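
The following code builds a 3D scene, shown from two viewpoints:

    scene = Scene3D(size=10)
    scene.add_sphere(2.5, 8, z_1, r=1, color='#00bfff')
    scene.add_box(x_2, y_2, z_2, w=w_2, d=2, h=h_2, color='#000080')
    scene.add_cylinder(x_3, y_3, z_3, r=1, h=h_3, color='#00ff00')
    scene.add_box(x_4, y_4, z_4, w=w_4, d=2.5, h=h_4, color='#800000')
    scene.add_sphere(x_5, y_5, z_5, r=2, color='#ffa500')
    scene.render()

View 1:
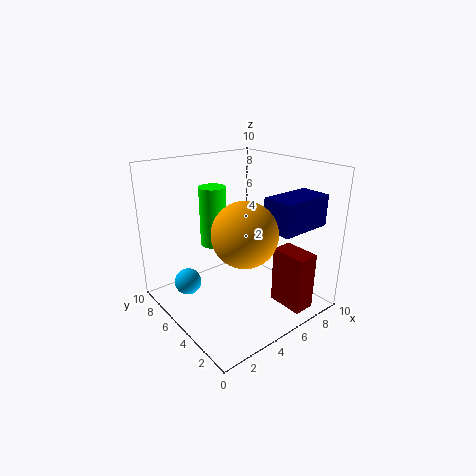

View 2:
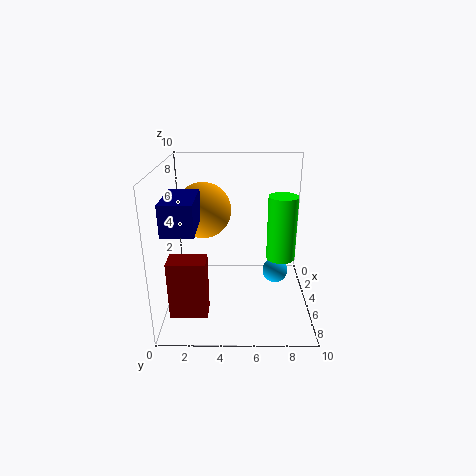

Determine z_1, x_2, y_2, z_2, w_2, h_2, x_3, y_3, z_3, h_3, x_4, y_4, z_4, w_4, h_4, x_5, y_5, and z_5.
z_1 = 1
x_2 = 5
y_2 = 0.5
z_2 = 6.5
w_2 = 3.5
h_2 = 2
x_3 = 5
y_3 = 8
z_3 = 3.5
h_3 = 4.5
x_4 = 6.5
y_4 = 0.5
z_4 = 0.5
w_4 = 1.5
h_4 = 4
x_5 = 3.5
y_5 = 2.5
z_5 = 6.5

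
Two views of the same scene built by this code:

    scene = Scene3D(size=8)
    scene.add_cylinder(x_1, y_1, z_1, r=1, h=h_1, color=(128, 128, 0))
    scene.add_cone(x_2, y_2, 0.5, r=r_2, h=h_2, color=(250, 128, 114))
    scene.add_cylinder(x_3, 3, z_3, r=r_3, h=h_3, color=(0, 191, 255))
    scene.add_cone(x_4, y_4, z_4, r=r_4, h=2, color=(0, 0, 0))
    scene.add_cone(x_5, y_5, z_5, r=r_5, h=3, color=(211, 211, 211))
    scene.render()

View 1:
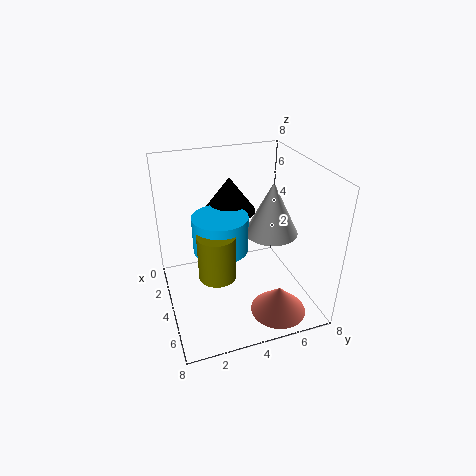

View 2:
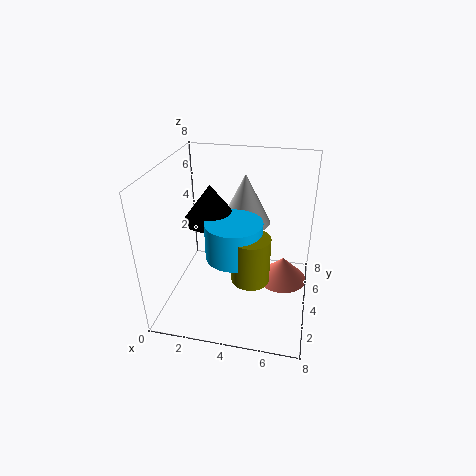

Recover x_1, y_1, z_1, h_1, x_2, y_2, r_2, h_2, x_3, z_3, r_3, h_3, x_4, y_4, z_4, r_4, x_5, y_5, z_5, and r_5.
x_1 = 5, y_1 = 2.5, z_1 = 2.5, h_1 = 2.5, x_2 = 6.5, y_2 = 5.5, r_2 = 1.5, h_2 = 1.5, x_3 = 4, z_3 = 3.5, r_3 = 1.5, h_3 = 2, x_4 = 2.5, y_4 = 4, z_4 = 5, r_4 = 1.5, x_5 = 4, y_5 = 6, z_5 = 4, r_5 = 1.5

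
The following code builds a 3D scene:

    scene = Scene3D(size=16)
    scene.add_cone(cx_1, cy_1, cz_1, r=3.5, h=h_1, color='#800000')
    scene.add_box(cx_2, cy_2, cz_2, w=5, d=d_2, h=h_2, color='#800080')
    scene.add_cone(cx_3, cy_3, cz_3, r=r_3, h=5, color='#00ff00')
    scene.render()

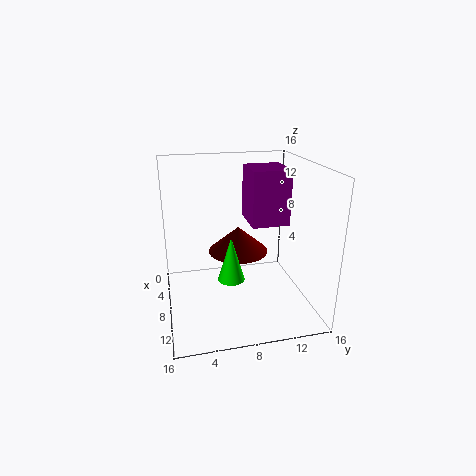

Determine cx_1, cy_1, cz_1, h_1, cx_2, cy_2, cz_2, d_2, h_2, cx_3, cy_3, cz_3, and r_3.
cx_1 = 6, cy_1 = 8.5, cz_1 = 5.5, h_1 = 3, cx_2 = 2, cy_2 = 10, cz_2 = 8.5, d_2 = 4.5, h_2 = 6.5, cx_3 = 9, cy_3 = 7, cz_3 = 3.5, r_3 = 1.5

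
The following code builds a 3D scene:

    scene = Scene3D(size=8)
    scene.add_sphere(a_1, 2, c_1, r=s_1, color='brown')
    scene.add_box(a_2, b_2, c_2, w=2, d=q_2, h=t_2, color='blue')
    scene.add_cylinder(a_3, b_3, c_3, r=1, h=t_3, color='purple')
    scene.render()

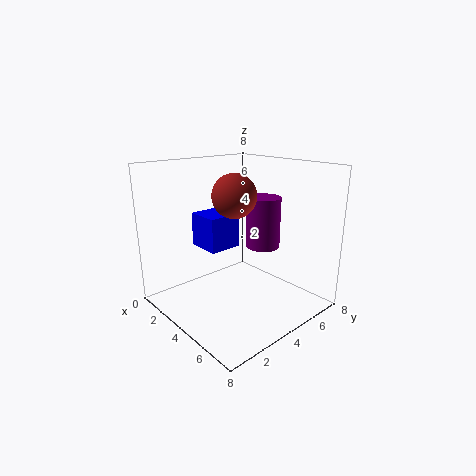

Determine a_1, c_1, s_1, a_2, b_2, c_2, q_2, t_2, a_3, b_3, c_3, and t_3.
a_1 = 6, c_1 = 7, s_1 = 1, a_2 = 1, b_2 = 3, c_2 = 3, q_2 = 2, t_2 = 2, a_3 = 4, b_3 = 6, c_3 = 3, t_3 = 3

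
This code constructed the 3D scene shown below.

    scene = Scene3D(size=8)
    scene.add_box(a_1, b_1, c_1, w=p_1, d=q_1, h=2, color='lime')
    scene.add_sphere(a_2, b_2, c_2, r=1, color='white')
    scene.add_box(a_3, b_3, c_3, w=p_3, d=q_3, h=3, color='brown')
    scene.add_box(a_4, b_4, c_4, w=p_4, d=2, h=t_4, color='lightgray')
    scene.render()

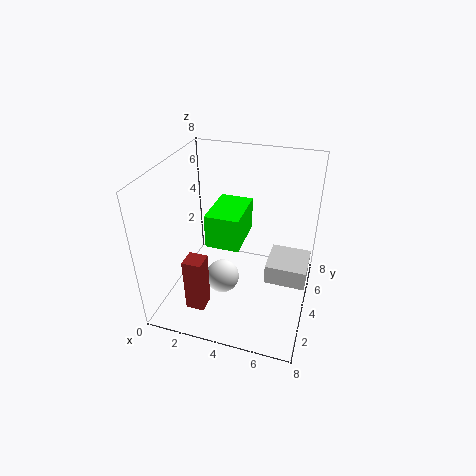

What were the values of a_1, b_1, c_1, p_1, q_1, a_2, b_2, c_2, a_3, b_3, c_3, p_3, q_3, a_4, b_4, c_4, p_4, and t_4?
a_1 = 2, b_1 = 4, c_1 = 3, p_1 = 2, q_1 = 3, a_2 = 3, b_2 = 4, c_2 = 1, a_3 = 2, b_3 = 1, c_3 = 1, p_3 = 1, q_3 = 1, a_4 = 6, b_4 = 2, c_4 = 3, p_4 = 2, t_4 = 1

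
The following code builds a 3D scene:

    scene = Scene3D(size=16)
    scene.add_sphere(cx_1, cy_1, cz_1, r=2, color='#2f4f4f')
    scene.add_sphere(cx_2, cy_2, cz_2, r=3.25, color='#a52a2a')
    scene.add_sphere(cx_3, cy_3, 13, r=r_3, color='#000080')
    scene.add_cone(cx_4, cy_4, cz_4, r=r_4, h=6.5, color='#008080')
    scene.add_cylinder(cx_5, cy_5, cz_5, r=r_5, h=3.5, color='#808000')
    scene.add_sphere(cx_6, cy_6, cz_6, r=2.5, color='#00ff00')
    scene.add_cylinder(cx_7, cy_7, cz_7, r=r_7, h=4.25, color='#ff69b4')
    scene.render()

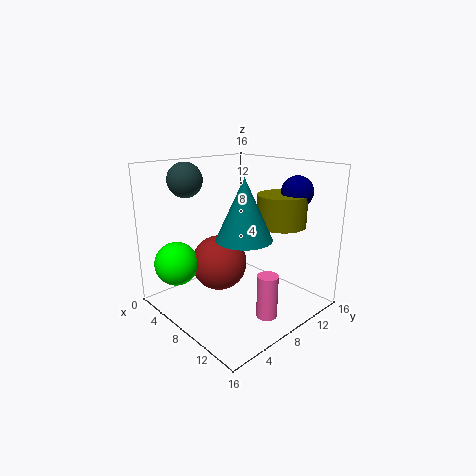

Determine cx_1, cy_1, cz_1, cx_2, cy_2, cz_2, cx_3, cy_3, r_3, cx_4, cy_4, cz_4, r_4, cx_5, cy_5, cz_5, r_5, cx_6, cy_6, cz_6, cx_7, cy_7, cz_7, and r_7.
cx_1 = 2.25; cy_1 = 5.25; cz_1 = 14; cx_2 = 5.25; cy_2 = 7.5; cz_2 = 4.25; cx_3 = 11.75; cy_3 = 13.25; r_3 = 1.75; cx_4 = 9.75; cy_4 = 7.25; cz_4 = 8.5; r_4 = 3; cx_5 = 10.75; cy_5 = 12; cz_5 = 9.25; r_5 = 2.75; cx_6 = 3; cy_6 = 3; cz_6 = 4.75; cx_7 = 14.75; cy_7 = 5.5; cz_7 = 2.5; r_7 = 1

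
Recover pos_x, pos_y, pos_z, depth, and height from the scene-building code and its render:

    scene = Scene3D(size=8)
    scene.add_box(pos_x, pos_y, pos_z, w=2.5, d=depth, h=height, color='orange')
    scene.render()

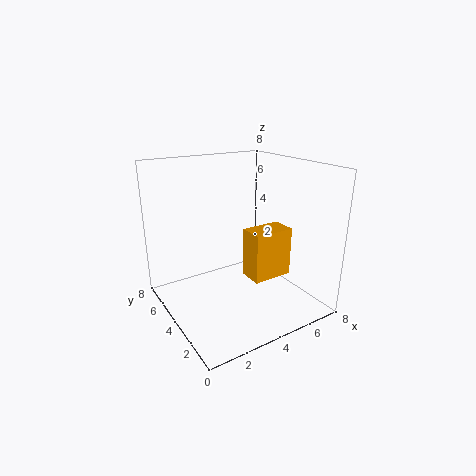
pos_x = 5
pos_y = 3.5
pos_z = 1
depth = 1.5
height = 3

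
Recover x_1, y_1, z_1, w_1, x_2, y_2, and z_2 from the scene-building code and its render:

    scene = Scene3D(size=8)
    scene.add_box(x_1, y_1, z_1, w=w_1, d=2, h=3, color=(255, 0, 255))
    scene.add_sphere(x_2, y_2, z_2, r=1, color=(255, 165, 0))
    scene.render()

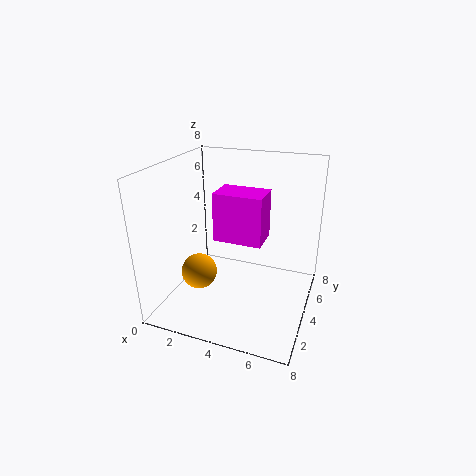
x_1 = 2, y_1 = 5, z_1 = 3, w_1 = 3, x_2 = 2, y_2 = 3, z_2 = 2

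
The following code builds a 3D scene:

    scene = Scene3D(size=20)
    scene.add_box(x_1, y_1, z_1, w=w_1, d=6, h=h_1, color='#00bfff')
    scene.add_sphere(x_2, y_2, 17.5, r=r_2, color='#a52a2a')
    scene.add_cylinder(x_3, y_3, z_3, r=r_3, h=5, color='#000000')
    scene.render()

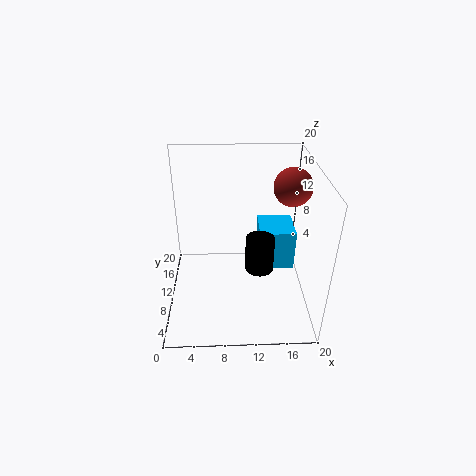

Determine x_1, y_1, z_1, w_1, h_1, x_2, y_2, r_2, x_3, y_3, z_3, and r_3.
x_1 = 13.5
y_1 = 13
z_1 = 2
w_1 = 5.5
h_1 = 6.5
x_2 = 17
y_2 = 10
r_2 = 2.5
x_3 = 13
y_3 = 9
z_3 = 5.5
r_3 = 2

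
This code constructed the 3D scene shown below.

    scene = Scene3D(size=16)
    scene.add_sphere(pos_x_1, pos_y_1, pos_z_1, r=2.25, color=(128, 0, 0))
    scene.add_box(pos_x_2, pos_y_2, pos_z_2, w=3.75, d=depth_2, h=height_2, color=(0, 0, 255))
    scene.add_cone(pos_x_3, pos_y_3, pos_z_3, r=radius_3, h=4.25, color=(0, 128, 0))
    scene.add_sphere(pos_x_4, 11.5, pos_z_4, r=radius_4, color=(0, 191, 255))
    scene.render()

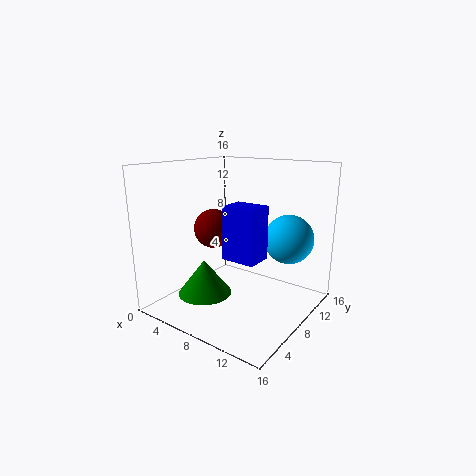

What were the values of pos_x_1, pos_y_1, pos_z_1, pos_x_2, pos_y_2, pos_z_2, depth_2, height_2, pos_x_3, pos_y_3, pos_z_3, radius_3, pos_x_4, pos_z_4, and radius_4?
pos_x_1 = 4.5
pos_y_1 = 8
pos_z_1 = 8.5
pos_x_2 = 7.75
pos_y_2 = 5.5
pos_z_2 = 6.25
depth_2 = 3
height_2 = 5.75
pos_x_3 = 3.5
pos_y_3 = 7.25
pos_z_3 = 0.25
radius_3 = 3.25
pos_x_4 = 12.5
pos_z_4 = 7.75
radius_4 = 2.75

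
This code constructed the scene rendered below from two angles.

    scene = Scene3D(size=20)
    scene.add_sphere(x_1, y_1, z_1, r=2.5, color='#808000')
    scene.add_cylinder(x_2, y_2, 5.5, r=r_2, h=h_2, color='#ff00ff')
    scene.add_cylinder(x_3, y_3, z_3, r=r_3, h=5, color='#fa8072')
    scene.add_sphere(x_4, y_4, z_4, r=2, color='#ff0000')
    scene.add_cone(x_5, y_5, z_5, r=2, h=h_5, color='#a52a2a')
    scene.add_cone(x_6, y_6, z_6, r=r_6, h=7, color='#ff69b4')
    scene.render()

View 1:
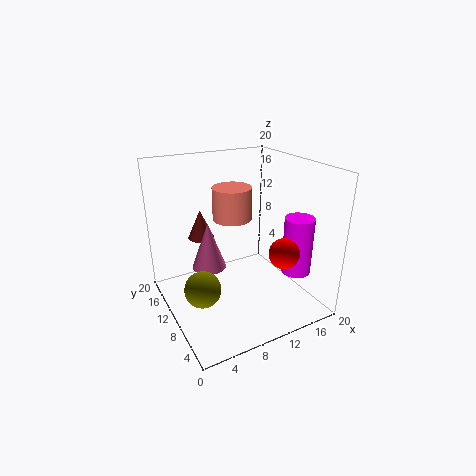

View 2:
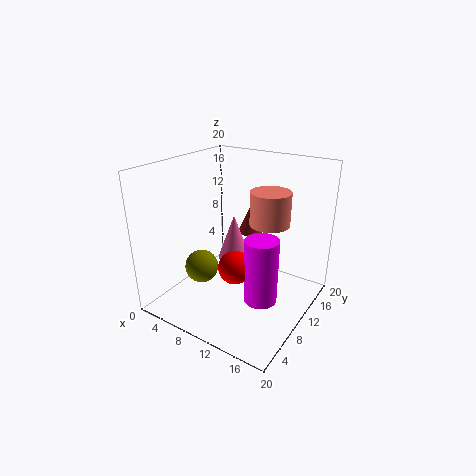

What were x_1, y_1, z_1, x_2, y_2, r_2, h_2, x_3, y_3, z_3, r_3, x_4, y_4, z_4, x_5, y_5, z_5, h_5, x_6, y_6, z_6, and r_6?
x_1 = 4, y_1 = 9, z_1 = 4, x_2 = 16.5, y_2 = 5, r_2 = 2, h_2 = 8, x_3 = 12, y_3 = 15.5, z_3 = 10.5, r_3 = 3, x_4 = 13.5, y_4 = 4, z_4 = 9.5, x_5 = 7.5, y_5 = 17.5, z_5 = 7.5, h_5 = 4.5, x_6 = 7, y_6 = 13.5, z_6 = 4.5, r_6 = 2.5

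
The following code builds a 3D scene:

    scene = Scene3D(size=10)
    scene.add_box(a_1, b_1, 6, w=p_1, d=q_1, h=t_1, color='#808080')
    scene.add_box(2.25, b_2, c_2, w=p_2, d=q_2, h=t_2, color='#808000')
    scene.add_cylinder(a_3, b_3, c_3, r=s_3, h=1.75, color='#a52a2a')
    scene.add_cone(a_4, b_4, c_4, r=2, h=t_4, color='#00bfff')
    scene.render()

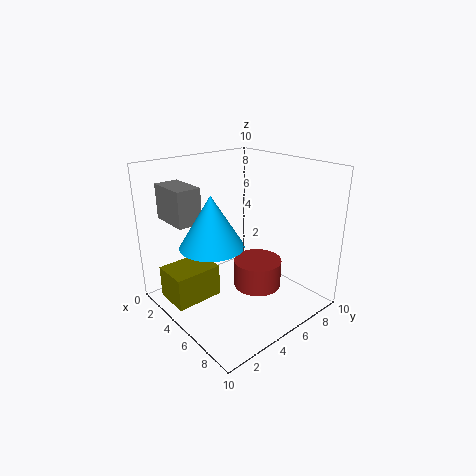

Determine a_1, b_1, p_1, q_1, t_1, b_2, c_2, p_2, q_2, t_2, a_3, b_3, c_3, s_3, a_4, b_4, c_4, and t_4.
a_1 = 0.25
b_1 = 1.5
p_1 = 3
q_1 = 1.75
t_1 = 2.5
b_2 = 0.25
c_2 = 1
p_2 = 2.5
q_2 = 3.25
t_2 = 2.25
a_3 = 7.5
b_3 = 4.5
c_3 = 2.75
s_3 = 1.5
a_4 = 5.75
b_4 = 2.25
c_4 = 5.5
t_4 = 3.25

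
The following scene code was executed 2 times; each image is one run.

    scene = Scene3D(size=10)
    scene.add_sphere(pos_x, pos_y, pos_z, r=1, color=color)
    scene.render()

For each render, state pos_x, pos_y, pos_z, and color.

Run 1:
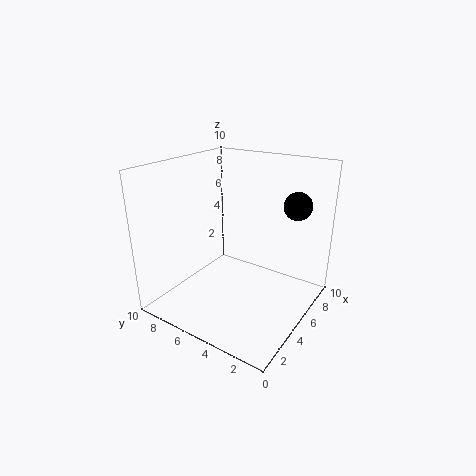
pos_x = 8, pos_y = 2, pos_z = 7, color = 'black'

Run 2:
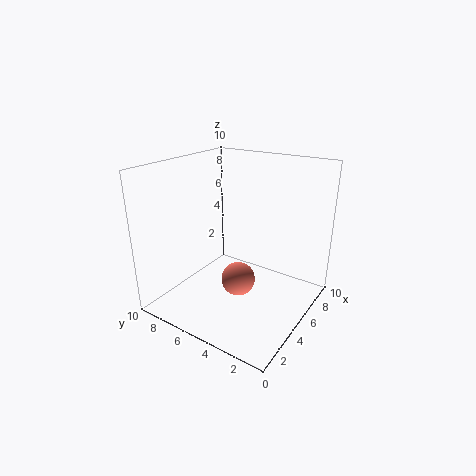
pos_x = 2, pos_y = 3, pos_z = 4, color = 'salmon'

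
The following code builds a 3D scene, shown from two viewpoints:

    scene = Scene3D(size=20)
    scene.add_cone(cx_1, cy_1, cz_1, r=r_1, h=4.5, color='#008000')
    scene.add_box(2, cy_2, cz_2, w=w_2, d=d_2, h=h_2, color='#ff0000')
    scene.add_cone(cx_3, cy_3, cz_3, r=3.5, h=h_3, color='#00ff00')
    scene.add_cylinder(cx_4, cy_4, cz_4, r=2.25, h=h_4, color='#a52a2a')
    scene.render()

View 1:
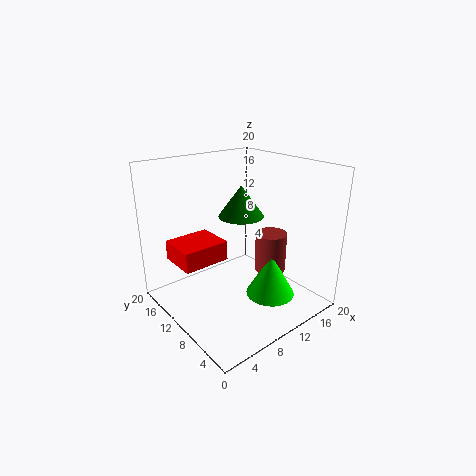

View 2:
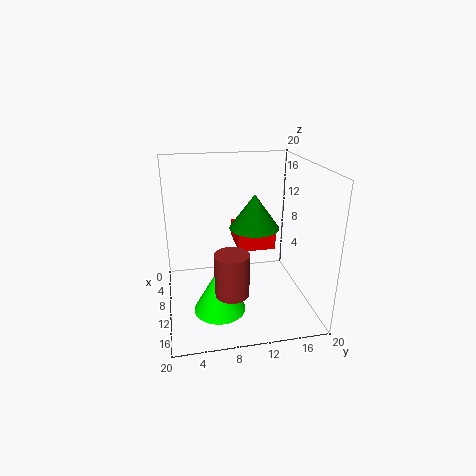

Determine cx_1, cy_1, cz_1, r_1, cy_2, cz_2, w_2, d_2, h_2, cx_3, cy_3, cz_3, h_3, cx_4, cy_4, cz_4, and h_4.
cx_1 = 12, cy_1 = 11.75, cz_1 = 12.25, r_1 = 3.25, cy_2 = 10.5, cz_2 = 7, w_2 = 6.5, d_2 = 5.5, h_2 = 2.75, cx_3 = 13.5, cy_3 = 6.75, cz_3 = 1.25, h_3 = 6.25, cx_4 = 14.75, cy_4 = 8.25, cz_4 = 4.25, h_4 = 5.75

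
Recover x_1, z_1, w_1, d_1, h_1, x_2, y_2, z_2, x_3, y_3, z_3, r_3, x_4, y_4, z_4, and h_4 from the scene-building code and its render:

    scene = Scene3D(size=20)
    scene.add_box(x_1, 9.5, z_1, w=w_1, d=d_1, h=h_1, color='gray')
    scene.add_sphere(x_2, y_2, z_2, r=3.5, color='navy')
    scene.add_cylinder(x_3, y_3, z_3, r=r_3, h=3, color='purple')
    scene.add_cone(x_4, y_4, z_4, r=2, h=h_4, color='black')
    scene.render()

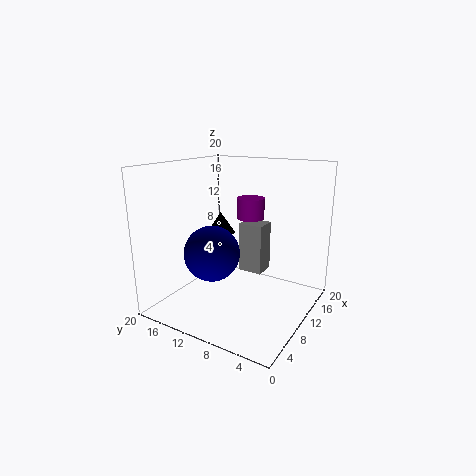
x_1 = 16, z_1 = 2, w_1 = 3.5, d_1 = 4, h_1 = 8, x_2 = 4.5, y_2 = 10.5, z_2 = 9.5, x_3 = 13.5, y_3 = 10, z_3 = 12, r_3 = 2, x_4 = 11, y_4 = 13.5, z_4 = 10, h_4 = 3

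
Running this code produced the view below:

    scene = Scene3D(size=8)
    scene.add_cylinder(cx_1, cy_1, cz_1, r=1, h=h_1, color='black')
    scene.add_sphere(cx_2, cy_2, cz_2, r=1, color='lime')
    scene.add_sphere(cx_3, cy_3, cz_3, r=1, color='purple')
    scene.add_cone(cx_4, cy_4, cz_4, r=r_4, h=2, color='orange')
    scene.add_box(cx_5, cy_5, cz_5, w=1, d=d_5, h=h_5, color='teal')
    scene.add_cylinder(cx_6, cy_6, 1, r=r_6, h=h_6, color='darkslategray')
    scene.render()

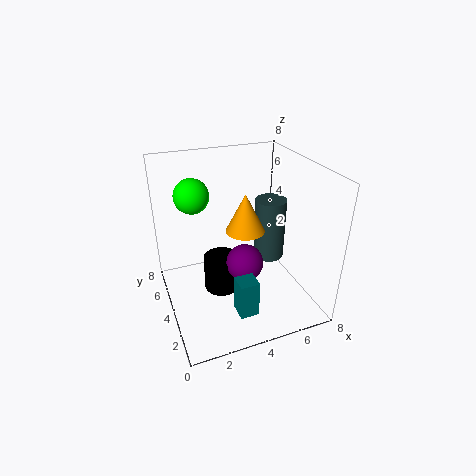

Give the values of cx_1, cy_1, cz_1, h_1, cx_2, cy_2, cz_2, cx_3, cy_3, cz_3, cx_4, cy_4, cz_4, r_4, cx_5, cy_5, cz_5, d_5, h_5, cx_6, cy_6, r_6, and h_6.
cx_1 = 3; cy_1 = 4; cz_1 = 1; h_1 = 2; cx_2 = 2; cy_2 = 6; cz_2 = 6; cx_3 = 4; cy_3 = 3; cz_3 = 3; cx_4 = 4; cy_4 = 3; cz_4 = 5; r_4 = 1; cx_5 = 3; cy_5 = 1; cz_5 = 1; d_5 = 1; h_5 = 2; cx_6 = 7; cy_6 = 6; r_6 = 1; h_6 = 4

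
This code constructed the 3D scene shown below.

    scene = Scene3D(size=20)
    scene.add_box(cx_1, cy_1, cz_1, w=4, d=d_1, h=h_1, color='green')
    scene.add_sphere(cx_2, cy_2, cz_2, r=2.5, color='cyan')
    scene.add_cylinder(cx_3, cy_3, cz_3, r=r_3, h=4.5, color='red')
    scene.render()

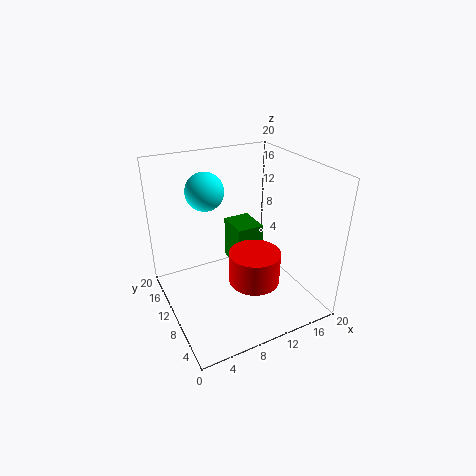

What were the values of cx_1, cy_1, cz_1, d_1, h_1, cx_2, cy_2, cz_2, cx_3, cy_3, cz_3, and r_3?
cx_1 = 11; cy_1 = 11.5; cz_1 = 3.5; d_1 = 5; h_1 = 6.5; cx_2 = 6; cy_2 = 11.5; cz_2 = 17; cx_3 = 11; cy_3 = 7; cz_3 = 4.5; r_3 = 3.5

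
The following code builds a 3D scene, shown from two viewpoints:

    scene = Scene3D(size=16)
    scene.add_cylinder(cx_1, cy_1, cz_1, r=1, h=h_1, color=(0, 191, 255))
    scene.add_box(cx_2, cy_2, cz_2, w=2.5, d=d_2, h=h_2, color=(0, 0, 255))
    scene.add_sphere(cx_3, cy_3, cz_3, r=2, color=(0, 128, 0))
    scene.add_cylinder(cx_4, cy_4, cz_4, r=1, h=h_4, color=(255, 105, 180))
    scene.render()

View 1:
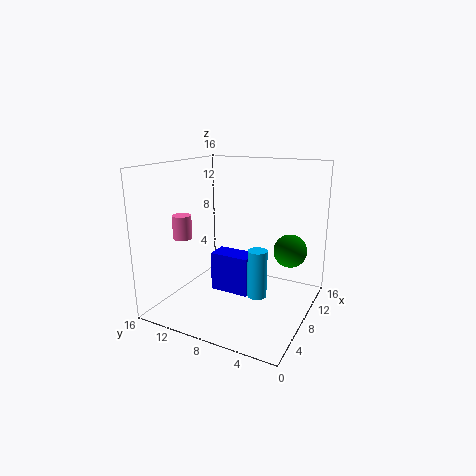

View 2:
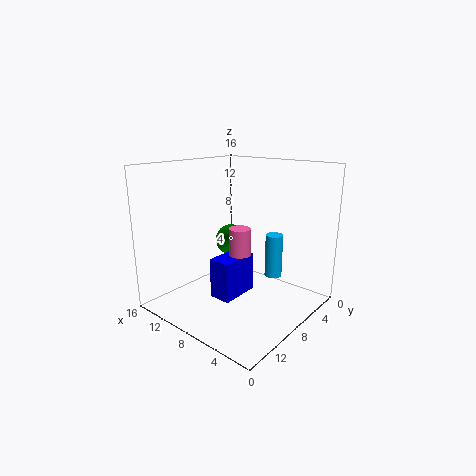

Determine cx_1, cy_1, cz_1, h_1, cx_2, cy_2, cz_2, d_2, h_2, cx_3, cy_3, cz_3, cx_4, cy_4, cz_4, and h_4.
cx_1 = 5.5; cy_1 = 4.5; cz_1 = 3; h_1 = 5; cx_2 = 7; cy_2 = 6.5; cz_2 = 1.5; d_2 = 4.5; h_2 = 4.5; cx_3 = 13; cy_3 = 3.5; cz_3 = 5.5; cx_4 = 4; cy_4 = 12.5; cz_4 = 8.5; h_4 = 2.5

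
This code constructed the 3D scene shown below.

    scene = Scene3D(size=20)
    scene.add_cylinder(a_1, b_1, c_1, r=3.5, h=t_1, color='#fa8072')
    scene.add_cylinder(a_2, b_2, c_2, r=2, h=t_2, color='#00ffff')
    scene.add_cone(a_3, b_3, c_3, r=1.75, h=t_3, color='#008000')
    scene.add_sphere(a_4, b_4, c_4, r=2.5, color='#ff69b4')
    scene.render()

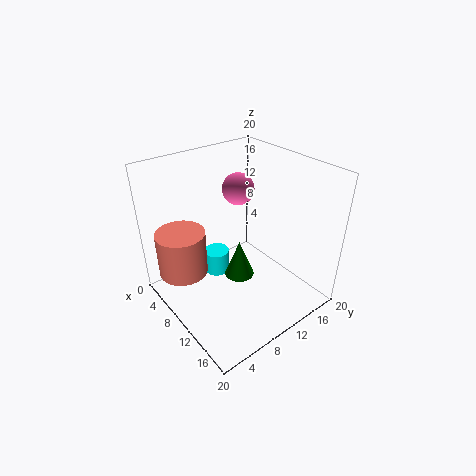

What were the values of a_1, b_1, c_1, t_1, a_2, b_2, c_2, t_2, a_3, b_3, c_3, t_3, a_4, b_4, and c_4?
a_1 = 5; b_1 = 3.75; c_1 = 4.25; t_1 = 6.5; a_2 = 3.75; b_2 = 10.5; c_2 = 0.5; t_2 = 3.75; a_3 = 15; b_3 = 6.25; c_3 = 9; t_3 = 4.5; a_4 = 3.75; b_4 = 15; c_4 = 13.75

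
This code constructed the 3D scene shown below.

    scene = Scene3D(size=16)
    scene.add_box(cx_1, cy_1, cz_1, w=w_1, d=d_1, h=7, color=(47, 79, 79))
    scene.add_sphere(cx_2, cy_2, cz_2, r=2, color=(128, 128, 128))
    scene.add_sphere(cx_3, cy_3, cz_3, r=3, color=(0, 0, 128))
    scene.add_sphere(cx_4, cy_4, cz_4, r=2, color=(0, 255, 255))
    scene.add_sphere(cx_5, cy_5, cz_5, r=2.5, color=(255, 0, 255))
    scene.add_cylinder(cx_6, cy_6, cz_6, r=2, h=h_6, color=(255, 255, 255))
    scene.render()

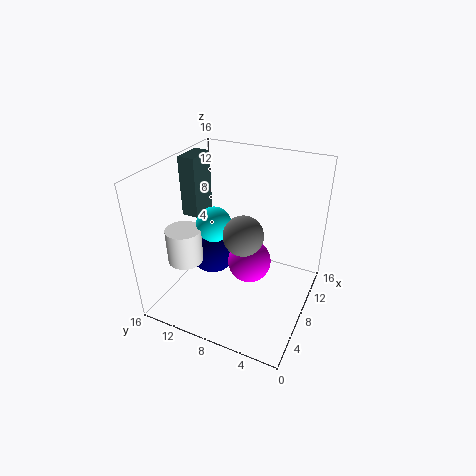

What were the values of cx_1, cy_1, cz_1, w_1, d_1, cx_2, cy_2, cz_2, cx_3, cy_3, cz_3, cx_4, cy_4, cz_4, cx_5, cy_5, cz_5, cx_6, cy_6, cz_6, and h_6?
cx_1 = 8.5; cy_1 = 13.5; cz_1 = 9; w_1 = 3.5; d_1 = 2; cx_2 = 5; cy_2 = 6; cz_2 = 10.5; cx_3 = 10; cy_3 = 12.5; cz_3 = 4; cx_4 = 8; cy_4 = 11; cz_4 = 9; cx_5 = 9; cy_5 = 7; cz_5 = 4.5; cx_6 = 5.5; cy_6 = 13.5; cz_6 = 5; h_6 = 4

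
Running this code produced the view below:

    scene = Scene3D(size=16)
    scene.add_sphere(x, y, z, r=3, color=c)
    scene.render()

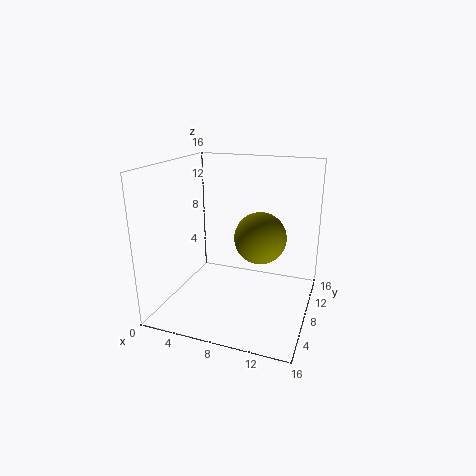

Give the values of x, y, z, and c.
x = 10
y = 10
z = 7.5
c = 'olive'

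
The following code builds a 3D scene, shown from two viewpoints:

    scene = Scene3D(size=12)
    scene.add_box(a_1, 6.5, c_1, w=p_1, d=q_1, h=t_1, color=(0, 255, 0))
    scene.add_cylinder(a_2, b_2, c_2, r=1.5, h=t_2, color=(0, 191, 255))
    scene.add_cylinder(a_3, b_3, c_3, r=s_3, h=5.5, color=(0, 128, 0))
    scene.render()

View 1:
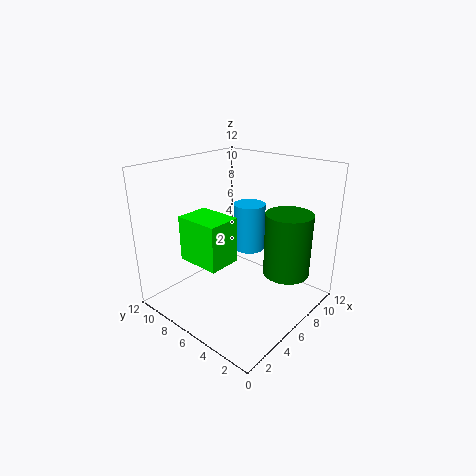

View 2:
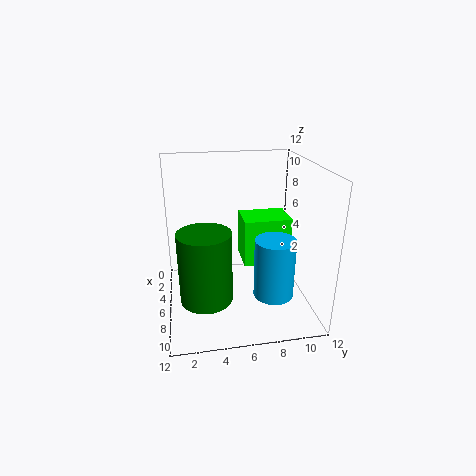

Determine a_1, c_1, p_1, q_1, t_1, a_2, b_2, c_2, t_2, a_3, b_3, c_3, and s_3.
a_1 = 3.5
c_1 = 3.5
p_1 = 3
q_1 = 4
t_1 = 4
a_2 = 10
b_2 = 8
c_2 = 3
t_2 = 4.5
a_3 = 9
b_3 = 3
c_3 = 2.5
s_3 = 2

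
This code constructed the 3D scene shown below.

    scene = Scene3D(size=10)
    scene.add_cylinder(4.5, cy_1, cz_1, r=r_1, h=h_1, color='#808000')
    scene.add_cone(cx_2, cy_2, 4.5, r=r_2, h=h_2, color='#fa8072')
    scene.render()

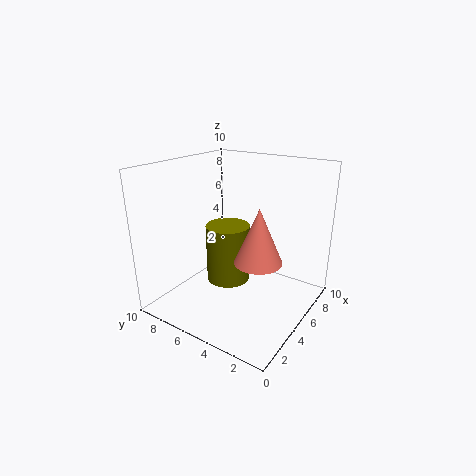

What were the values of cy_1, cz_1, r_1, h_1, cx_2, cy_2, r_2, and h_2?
cy_1 = 5.5; cz_1 = 2; r_1 = 1.5; h_1 = 4; cx_2 = 3.5; cy_2 = 2.5; r_2 = 1.5; h_2 = 3.5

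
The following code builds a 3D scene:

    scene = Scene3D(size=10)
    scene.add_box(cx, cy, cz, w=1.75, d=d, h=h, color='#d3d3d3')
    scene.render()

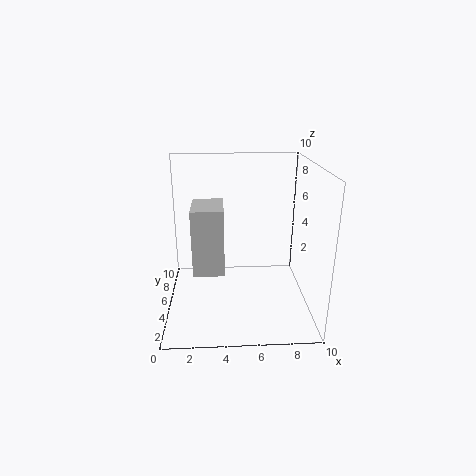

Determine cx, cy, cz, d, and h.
cx = 2.25, cy = 0.25, cz = 4.75, d = 2.5, h = 3.75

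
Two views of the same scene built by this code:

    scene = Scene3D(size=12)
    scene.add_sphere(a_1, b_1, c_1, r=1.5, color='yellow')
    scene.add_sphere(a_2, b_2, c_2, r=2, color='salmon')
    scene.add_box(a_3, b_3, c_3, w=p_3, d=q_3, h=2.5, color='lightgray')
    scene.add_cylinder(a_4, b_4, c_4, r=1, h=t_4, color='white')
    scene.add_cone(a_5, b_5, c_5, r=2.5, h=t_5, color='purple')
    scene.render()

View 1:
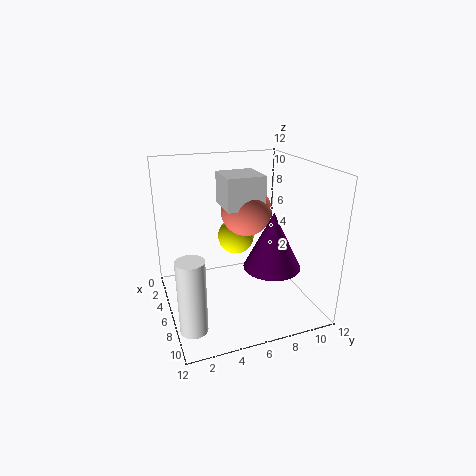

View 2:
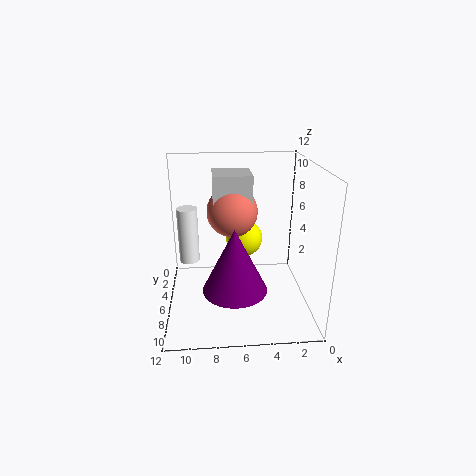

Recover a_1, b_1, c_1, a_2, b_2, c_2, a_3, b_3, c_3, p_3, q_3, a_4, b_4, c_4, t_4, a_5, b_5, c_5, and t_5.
a_1 = 5.5; b_1 = 6; c_1 = 6; a_2 = 6.5; b_2 = 6.5; c_2 = 8.5; a_3 = 5; b_3 = 4.5; c_3 = 9; p_3 = 3; q_3 = 3; a_4 = 10.5; b_4 = 1; c_4 = 1.5; t_4 = 5.5; a_5 = 6.5; b_5 = 9; c_5 = 3; t_5 = 5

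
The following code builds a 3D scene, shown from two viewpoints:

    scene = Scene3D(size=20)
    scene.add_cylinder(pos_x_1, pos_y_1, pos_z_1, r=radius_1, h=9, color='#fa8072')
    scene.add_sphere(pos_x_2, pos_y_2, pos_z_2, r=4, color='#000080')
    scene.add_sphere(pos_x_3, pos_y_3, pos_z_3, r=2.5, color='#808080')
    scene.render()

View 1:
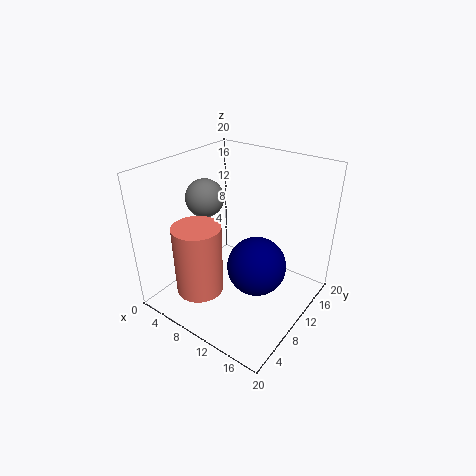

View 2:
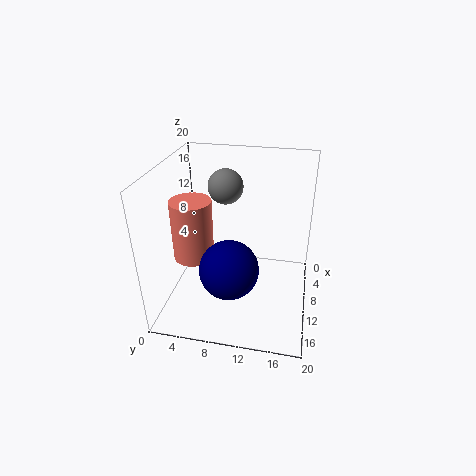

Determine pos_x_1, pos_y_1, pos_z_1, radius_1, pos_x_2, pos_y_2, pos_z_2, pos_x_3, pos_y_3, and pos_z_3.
pos_x_1 = 9, pos_y_1 = 3, pos_z_1 = 5.5, radius_1 = 3, pos_x_2 = 13.5, pos_y_2 = 9.5, pos_z_2 = 7, pos_x_3 = 6.5, pos_y_3 = 7.5, pos_z_3 = 16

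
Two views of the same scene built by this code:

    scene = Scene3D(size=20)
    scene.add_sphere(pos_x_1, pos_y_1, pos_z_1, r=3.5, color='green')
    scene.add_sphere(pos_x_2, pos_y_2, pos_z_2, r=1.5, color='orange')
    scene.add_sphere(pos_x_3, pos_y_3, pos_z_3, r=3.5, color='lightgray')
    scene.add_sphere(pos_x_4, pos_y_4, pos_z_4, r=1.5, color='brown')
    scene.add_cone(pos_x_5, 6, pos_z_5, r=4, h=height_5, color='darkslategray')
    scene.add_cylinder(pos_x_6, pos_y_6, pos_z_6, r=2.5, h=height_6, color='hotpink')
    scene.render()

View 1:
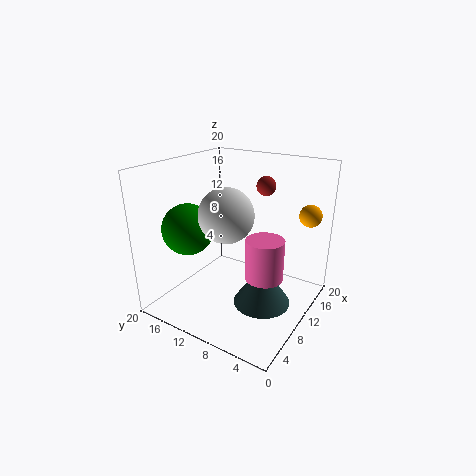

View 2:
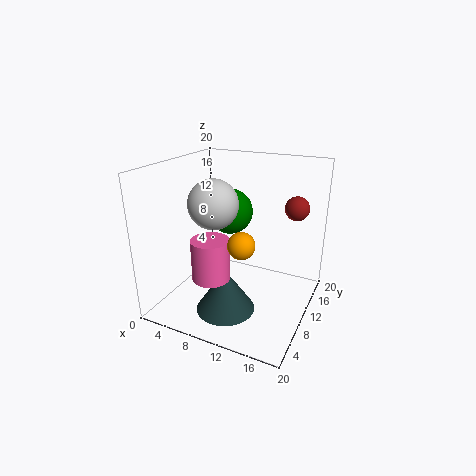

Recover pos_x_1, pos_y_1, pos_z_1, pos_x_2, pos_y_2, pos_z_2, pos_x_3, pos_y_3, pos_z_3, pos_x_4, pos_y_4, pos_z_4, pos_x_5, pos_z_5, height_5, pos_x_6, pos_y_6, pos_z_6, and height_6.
pos_x_1 = 6
pos_y_1 = 15.5
pos_z_1 = 11.5
pos_x_2 = 14.5
pos_y_2 = 1.5
pos_z_2 = 13.5
pos_x_3 = 6.5
pos_y_3 = 9.5
pos_z_3 = 14.5
pos_x_4 = 18
pos_y_4 = 10
pos_z_4 = 15.5
pos_x_5 = 10
pos_z_5 = 1
height_5 = 6
pos_x_6 = 8.5
pos_y_6 = 5
pos_z_6 = 6
height_6 = 5.5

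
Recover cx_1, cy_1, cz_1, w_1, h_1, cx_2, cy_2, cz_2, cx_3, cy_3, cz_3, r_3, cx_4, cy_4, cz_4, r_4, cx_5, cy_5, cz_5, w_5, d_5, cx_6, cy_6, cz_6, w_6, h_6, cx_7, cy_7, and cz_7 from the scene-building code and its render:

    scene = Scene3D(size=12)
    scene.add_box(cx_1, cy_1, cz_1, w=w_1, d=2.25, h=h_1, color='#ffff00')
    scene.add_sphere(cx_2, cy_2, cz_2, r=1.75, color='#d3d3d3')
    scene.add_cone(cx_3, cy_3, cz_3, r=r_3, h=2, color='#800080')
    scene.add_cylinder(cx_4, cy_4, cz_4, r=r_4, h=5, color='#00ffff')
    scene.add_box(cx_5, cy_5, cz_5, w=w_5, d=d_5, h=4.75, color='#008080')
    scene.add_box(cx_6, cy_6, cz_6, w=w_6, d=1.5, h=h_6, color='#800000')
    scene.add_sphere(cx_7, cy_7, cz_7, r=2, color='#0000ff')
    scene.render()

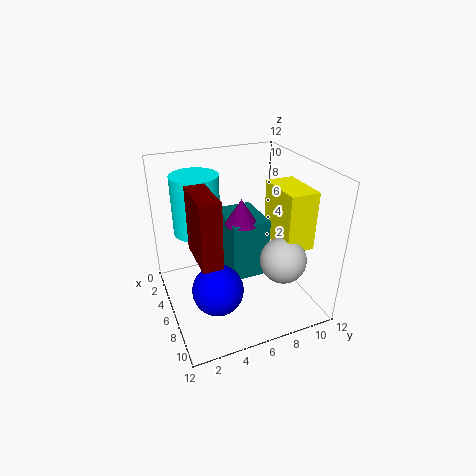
cx_1 = 6.75; cy_1 = 8; cz_1 = 6.5; w_1 = 3.75; h_1 = 4.5; cx_2 = 10; cy_2 = 8; cz_2 = 5.75; cx_3 = 7.25; cy_3 = 5.75; cz_3 = 8; r_3 = 1.25; cx_4 = 3.5; cy_4 = 3.25; cz_4 = 6; r_4 = 2; cx_5 = 4.25; cy_5 = 4.75; cz_5 = 3.5; w_5 = 4; d_5 = 3; cx_6 = 6.25; cy_6 = 1.75; cz_6 = 6.25; w_6 = 3.75; h_6 = 5; cx_7 = 8.5; cy_7 = 3.25; cz_7 = 3.25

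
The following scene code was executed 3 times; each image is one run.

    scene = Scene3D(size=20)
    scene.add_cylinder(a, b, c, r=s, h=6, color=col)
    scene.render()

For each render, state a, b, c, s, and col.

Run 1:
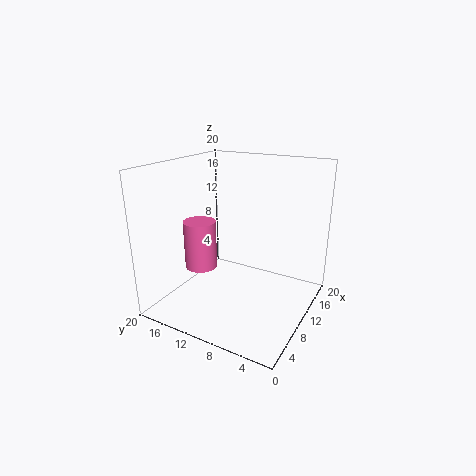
a = 4; b = 12; c = 8; s = 2; col = 'hotpink'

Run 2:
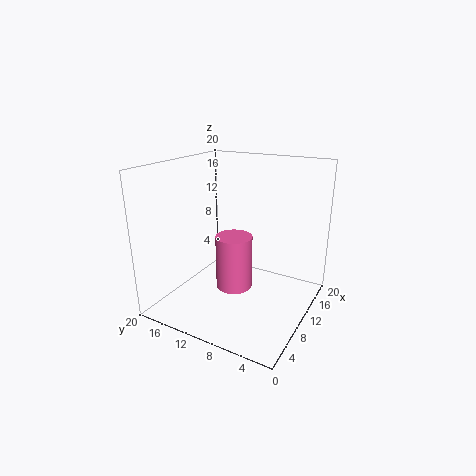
a = 2; b = 6; c = 8; s = 2; col = 'hotpink'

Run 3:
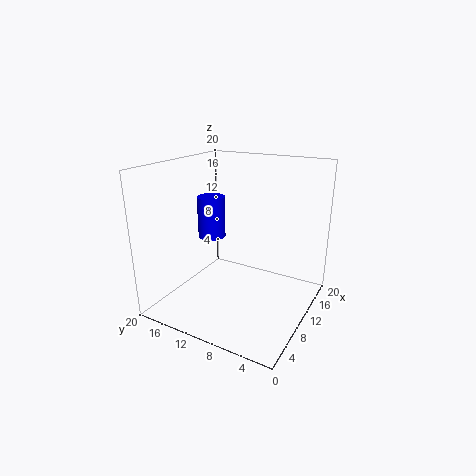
a = 11; b = 15; c = 9; s = 2; col = 'blue'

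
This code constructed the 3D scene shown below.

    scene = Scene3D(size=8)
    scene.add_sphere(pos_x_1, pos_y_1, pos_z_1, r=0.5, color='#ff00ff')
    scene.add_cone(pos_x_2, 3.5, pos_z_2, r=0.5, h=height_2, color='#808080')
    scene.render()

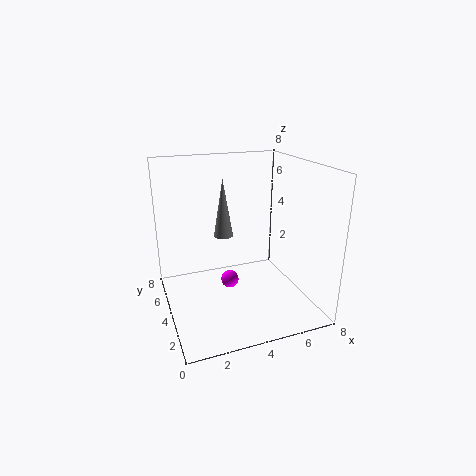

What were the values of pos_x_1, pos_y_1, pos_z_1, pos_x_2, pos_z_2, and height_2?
pos_x_1 = 3.5
pos_y_1 = 4
pos_z_1 = 1.5
pos_x_2 = 3
pos_z_2 = 4.5
height_2 = 3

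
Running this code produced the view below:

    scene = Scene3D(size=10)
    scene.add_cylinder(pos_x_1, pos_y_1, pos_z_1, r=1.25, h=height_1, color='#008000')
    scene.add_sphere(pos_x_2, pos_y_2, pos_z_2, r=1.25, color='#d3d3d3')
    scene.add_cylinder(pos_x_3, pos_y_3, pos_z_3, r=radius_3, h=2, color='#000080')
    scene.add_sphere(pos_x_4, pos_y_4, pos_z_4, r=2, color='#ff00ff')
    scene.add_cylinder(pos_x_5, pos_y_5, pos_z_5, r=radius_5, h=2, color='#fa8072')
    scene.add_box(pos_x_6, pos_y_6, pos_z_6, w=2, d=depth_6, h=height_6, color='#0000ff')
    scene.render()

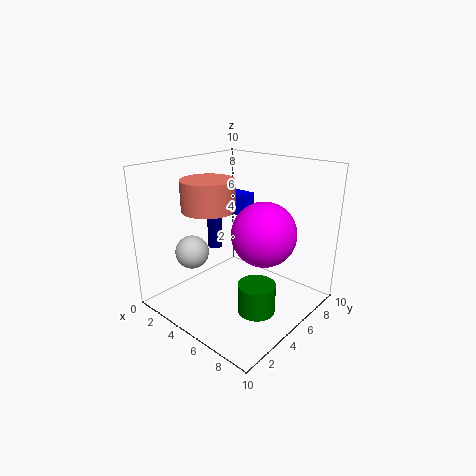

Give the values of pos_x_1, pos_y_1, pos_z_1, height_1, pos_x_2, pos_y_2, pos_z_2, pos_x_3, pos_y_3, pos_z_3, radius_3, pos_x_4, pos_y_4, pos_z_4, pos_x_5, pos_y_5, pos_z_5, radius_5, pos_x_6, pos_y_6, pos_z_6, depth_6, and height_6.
pos_x_1 = 7.5, pos_y_1 = 4, pos_z_1 = 0.75, height_1 = 2, pos_x_2 = 1.5, pos_y_2 = 3.75, pos_z_2 = 3.25, pos_x_3 = 3.5, pos_y_3 = 4.25, pos_z_3 = 4.25, radius_3 = 0.5, pos_x_4 = 7.75, pos_y_4 = 4.25, pos_z_4 = 6.25, pos_x_5 = 4, pos_y_5 = 3.25, pos_z_5 = 7.25, radius_5 = 1.75, pos_x_6 = 1, pos_y_6 = 8, pos_z_6 = 5.25, depth_6 = 1.25, height_6 = 1.75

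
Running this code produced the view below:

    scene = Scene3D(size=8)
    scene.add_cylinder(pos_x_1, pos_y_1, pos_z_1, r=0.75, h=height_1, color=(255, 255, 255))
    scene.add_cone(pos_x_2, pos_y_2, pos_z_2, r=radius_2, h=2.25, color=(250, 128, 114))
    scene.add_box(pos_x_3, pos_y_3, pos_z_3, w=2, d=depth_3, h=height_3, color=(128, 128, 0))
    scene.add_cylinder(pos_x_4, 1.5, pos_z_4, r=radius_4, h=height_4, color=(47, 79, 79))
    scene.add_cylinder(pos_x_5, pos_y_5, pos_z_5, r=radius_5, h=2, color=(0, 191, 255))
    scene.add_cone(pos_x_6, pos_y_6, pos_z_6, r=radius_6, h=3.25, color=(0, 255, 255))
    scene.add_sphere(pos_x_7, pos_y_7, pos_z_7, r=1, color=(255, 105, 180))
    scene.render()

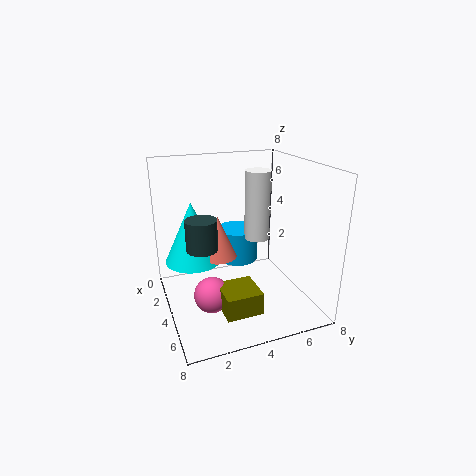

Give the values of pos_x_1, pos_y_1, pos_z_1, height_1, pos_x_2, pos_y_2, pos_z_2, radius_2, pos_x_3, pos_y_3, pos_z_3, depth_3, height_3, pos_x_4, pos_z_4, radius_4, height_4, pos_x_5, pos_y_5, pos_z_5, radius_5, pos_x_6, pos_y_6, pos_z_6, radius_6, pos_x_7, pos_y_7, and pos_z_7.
pos_x_1 = 3.25
pos_y_1 = 5.5
pos_z_1 = 3.5
height_1 = 4
pos_x_2 = 4.25
pos_y_2 = 2.75
pos_z_2 = 3.25
radius_2 = 1
pos_x_3 = 4.5
pos_y_3 = 2.5
pos_z_3 = 0.5
depth_3 = 2
height_3 = 1.25
pos_x_4 = 5.75
pos_z_4 = 4.5
radius_4 = 0.75
height_4 = 1.5
pos_x_5 = 2
pos_y_5 = 4.75
pos_z_5 = 1.75
radius_5 = 1.25
pos_x_6 = 3.75
pos_y_6 = 1.5
pos_z_6 = 3
radius_6 = 1.5
pos_x_7 = 4.5
pos_y_7 = 2.25
pos_z_7 = 1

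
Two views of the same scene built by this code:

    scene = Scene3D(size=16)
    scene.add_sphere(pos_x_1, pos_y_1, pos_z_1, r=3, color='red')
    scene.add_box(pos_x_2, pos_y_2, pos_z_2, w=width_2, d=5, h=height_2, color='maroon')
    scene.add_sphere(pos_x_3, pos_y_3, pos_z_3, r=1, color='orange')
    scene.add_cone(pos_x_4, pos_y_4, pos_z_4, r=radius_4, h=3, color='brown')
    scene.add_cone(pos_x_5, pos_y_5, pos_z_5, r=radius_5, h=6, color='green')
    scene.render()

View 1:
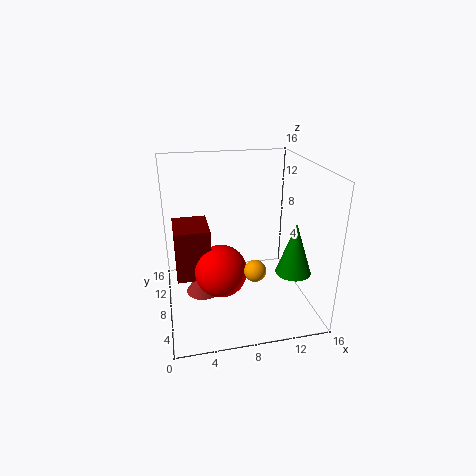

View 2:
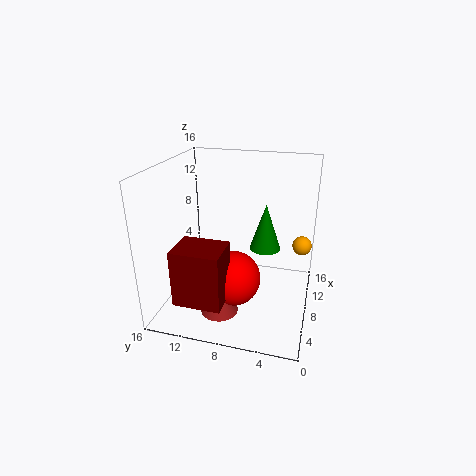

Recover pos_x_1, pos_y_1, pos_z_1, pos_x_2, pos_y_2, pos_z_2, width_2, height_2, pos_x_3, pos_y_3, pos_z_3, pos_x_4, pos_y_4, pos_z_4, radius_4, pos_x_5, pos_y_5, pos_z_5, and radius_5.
pos_x_1 = 6, pos_y_1 = 8, pos_z_1 = 4, pos_x_2 = 1, pos_y_2 = 8, pos_z_2 = 3, width_2 = 4, height_2 = 6, pos_x_3 = 8, pos_y_3 = 1, pos_z_3 = 8, pos_x_4 = 4, pos_y_4 = 9, pos_z_4 = 1, radius_4 = 2, pos_x_5 = 14, pos_y_5 = 6, pos_z_5 = 4, radius_5 = 2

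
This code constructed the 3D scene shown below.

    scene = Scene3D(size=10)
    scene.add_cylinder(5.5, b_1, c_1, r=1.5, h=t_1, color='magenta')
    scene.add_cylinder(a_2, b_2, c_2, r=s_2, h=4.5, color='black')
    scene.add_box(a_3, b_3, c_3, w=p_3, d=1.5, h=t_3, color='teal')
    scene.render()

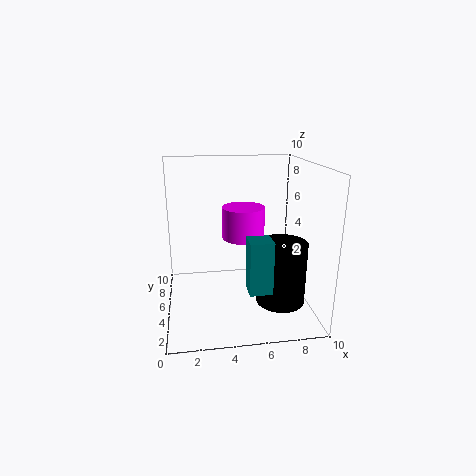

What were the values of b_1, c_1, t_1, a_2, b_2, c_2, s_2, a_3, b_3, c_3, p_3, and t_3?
b_1 = 5.75, c_1 = 4.75, t_1 = 2.25, a_2 = 8, b_2 = 4.25, c_2 = 0.25, s_2 = 1.75, a_3 = 5.25, b_3 = 1.75, c_3 = 2.25, p_3 = 1.5, t_3 = 3.5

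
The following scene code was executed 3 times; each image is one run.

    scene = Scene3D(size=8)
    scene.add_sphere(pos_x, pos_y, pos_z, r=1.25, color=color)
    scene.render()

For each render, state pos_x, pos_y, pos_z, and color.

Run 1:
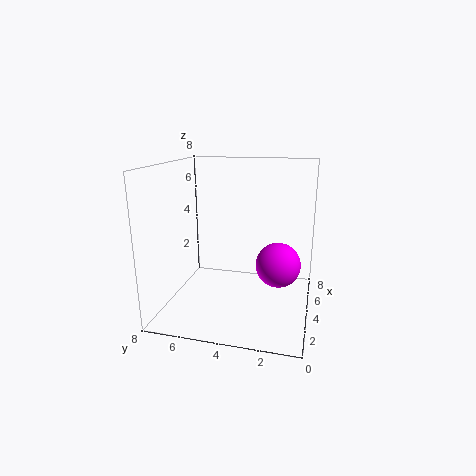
pos_x = 4.25
pos_y = 1.75
pos_z = 2.5
color = 'magenta'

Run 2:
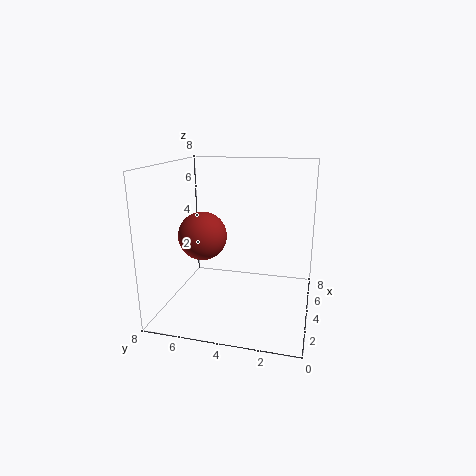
pos_x = 2.5
pos_y = 5.5
pos_z = 4.5
color = 'brown'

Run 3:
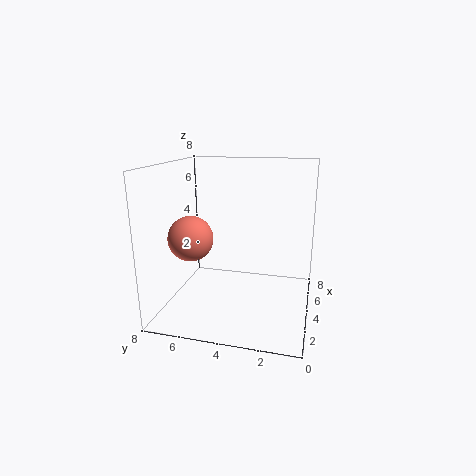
pos_x = 3.25
pos_y = 6.5
pos_z = 4
color = 'salmon'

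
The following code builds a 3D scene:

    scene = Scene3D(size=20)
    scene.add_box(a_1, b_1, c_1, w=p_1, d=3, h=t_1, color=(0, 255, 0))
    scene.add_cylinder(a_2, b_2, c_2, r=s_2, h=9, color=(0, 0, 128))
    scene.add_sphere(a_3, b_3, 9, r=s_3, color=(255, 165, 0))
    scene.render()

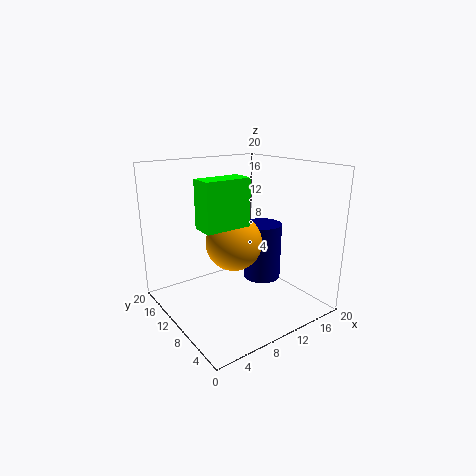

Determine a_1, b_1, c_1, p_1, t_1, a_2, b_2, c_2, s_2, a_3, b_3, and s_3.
a_1 = 3; b_1 = 6; c_1 = 13; p_1 = 6; t_1 = 6; a_2 = 17; b_2 = 13; c_2 = 1; s_2 = 3; a_3 = 10; b_3 = 11; s_3 = 4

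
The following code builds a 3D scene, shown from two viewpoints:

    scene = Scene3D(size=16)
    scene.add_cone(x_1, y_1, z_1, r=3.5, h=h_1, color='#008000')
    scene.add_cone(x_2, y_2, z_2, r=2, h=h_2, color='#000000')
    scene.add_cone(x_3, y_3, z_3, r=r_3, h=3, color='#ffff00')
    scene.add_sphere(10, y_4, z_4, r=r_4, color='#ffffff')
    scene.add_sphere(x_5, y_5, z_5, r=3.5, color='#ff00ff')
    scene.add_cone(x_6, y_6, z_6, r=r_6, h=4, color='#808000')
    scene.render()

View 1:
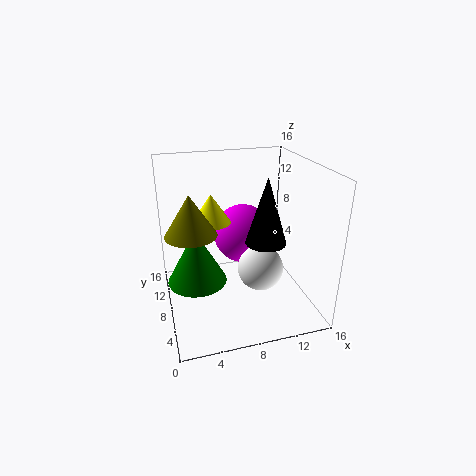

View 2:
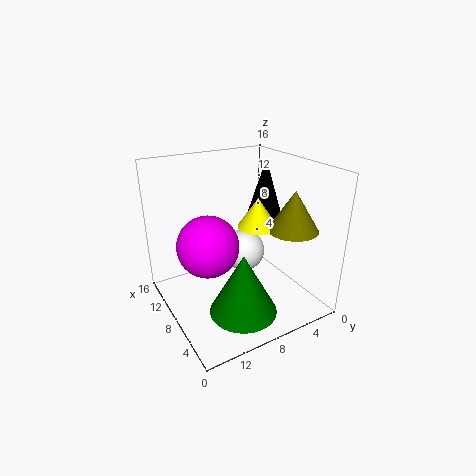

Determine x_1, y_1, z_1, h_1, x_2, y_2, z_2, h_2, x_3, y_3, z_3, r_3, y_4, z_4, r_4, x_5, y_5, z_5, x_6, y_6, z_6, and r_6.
x_1 = 3.5; y_1 = 10; z_1 = 2; h_1 = 6.5; x_2 = 9.5; y_2 = 3.5; z_2 = 9.5; h_2 = 6.5; x_3 = 5; y_3 = 7.5; z_3 = 10.5; r_3 = 2; y_4 = 6; z_4 = 5; r_4 = 2.5; x_5 = 9.5; y_5 = 11; z_5 = 7; x_6 = 2.5; y_6 = 5; z_6 = 10.5; r_6 = 2.5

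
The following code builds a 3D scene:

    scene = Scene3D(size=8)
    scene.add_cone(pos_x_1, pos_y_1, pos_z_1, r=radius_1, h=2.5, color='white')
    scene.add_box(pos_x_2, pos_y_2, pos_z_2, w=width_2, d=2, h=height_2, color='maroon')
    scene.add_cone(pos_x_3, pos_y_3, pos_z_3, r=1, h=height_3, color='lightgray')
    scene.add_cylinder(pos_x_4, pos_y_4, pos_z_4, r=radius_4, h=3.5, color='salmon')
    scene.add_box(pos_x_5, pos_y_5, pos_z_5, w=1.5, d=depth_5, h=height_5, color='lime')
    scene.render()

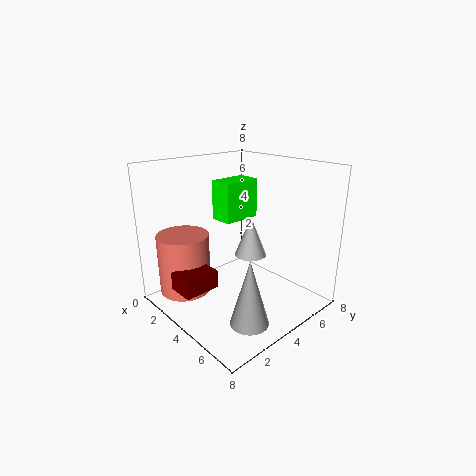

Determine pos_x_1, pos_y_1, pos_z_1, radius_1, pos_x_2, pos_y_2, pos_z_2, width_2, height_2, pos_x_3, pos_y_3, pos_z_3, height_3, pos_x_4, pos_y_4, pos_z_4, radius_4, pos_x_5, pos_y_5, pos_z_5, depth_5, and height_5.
pos_x_1 = 3, pos_y_1 = 6, pos_z_1 = 2, radius_1 = 1, pos_x_2 = 2.5, pos_y_2 = 0.5, pos_z_2 = 1.5, width_2 = 1.5, height_2 = 1, pos_x_3 = 6.5, pos_y_3 = 2.5, pos_z_3 = 0.5, height_3 = 3.5, pos_x_4 = 1.5, pos_y_4 = 2, pos_z_4 = 0.5, radius_4 = 1.5, pos_x_5 = 0.5, pos_y_5 = 5, pos_z_5 = 4, depth_5 = 2.5, height_5 = 2.5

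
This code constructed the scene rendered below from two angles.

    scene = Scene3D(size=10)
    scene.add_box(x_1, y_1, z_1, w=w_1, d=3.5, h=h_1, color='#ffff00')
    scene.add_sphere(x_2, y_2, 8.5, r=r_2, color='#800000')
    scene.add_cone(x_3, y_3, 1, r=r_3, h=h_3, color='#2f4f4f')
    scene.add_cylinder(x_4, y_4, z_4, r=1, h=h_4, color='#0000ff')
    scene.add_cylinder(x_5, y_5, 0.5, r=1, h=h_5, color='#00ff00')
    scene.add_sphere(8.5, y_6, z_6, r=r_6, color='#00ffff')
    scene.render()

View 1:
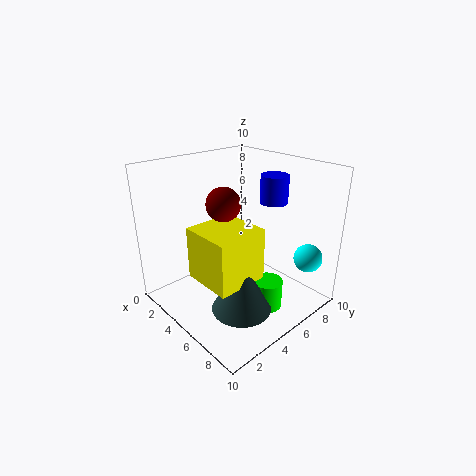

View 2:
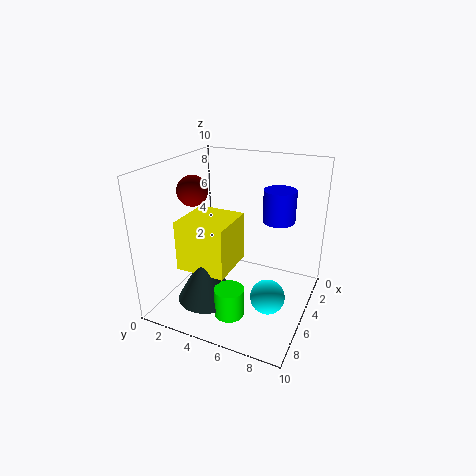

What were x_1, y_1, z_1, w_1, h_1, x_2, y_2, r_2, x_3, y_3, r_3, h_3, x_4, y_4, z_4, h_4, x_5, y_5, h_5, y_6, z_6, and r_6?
x_1 = 4
y_1 = 1.5
z_1 = 3
w_1 = 3.5
h_1 = 3.5
x_2 = 6.5
y_2 = 2.5
r_2 = 1
x_3 = 7
y_3 = 3.5
r_3 = 2
h_3 = 3.5
x_4 = 5.5
y_4 = 8
z_4 = 7
h_4 = 2
x_5 = 7.5
y_5 = 5.5
h_5 = 2
y_6 = 8.5
z_6 = 3.5
r_6 = 1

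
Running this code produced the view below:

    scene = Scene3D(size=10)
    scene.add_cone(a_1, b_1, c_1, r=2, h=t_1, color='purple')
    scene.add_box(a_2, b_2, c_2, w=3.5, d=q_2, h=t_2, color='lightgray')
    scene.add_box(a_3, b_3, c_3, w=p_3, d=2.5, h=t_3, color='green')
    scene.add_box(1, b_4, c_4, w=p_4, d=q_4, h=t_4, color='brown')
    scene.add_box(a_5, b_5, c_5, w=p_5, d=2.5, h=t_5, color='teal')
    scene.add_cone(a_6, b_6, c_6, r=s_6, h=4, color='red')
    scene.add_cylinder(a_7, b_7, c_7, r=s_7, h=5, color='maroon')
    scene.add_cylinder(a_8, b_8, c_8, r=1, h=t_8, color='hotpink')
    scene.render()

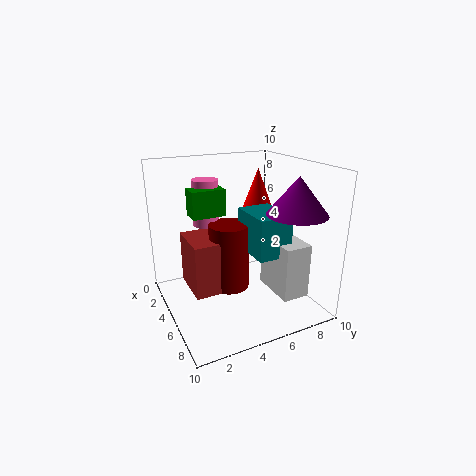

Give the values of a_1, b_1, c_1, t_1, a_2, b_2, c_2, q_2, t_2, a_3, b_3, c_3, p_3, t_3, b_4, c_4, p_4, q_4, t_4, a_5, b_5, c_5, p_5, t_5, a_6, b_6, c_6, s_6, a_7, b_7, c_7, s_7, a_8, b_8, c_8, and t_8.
a_1 = 7.5, b_1 = 8, c_1 = 7, t_1 = 2.5, a_2 = 4, b_2 = 7.5, c_2 = 0.5, q_2 = 2, t_2 = 4, a_3 = 1.5, b_3 = 2.5, c_3 = 6, p_3 = 1.5, t_3 = 2, b_4 = 2, c_4 = 0.5, p_4 = 3.5, q_4 = 2.5, t_4 = 4, a_5 = 3, b_5 = 6, c_5 = 3.5, p_5 = 3.5, t_5 = 3, a_6 = 1.5, b_6 = 8.5, c_6 = 5, s_6 = 1.5, a_7 = 3.5, b_7 = 5, c_7 = 0.5, s_7 = 1.5, a_8 = 1.5, b_8 = 4, c_8 = 5, t_8 = 3.5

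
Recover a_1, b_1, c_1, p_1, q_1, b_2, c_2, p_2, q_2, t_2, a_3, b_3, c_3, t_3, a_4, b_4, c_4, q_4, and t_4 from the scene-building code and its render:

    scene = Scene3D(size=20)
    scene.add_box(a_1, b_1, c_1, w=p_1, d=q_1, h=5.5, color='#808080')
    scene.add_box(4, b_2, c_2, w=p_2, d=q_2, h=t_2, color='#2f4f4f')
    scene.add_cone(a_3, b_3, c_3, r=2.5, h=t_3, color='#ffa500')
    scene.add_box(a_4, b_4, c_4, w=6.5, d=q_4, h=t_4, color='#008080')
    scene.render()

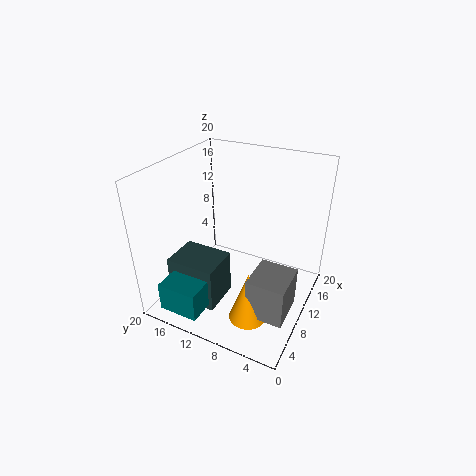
a_1 = 4
b_1 = 1
c_1 = 2.5
p_1 = 5.5
q_1 = 5
b_2 = 11
c_2 = 1
p_2 = 5.5
q_2 = 7
t_2 = 6.5
a_3 = 5
b_3 = 6
c_3 = 1.5
t_3 = 7
a_4 = 0.5
b_4 = 11.5
c_4 = 2
q_4 = 5.5
t_4 = 4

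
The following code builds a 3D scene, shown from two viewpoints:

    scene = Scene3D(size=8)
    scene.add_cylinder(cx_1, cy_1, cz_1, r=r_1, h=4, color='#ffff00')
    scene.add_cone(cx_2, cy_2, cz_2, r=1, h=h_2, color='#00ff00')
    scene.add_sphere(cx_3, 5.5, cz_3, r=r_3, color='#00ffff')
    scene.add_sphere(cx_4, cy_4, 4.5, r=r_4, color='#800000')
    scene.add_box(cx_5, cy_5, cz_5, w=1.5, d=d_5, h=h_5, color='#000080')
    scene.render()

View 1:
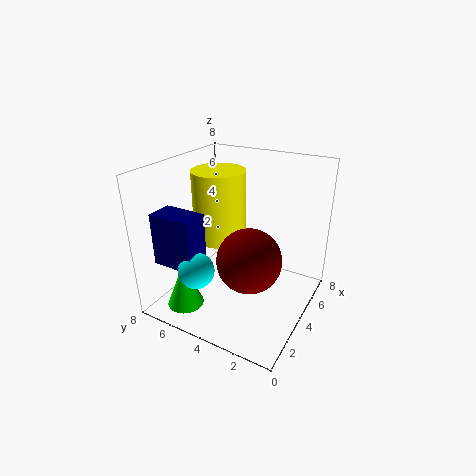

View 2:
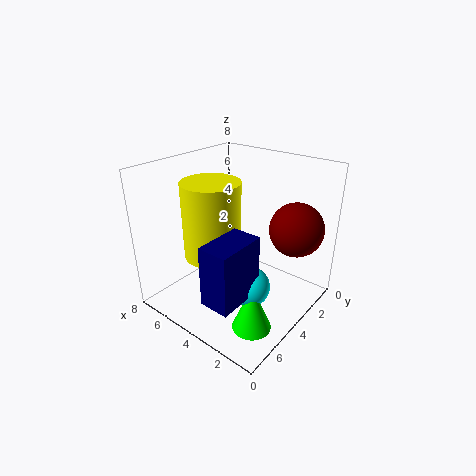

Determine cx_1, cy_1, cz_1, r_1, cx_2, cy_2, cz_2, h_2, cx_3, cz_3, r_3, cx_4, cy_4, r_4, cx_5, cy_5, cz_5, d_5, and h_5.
cx_1 = 4.5; cy_1 = 5.5; cz_1 = 3.5; r_1 = 1.5; cx_2 = 1.5; cy_2 = 6; cz_2 = 0.5; h_2 = 2.5; cx_3 = 2; cz_3 = 2.5; r_3 = 1; cx_4 = 1.5; cy_4 = 2; r_4 = 1.5; cx_5 = 1.5; cy_5 = 5.5; cz_5 = 2.5; d_5 = 2.5; h_5 = 3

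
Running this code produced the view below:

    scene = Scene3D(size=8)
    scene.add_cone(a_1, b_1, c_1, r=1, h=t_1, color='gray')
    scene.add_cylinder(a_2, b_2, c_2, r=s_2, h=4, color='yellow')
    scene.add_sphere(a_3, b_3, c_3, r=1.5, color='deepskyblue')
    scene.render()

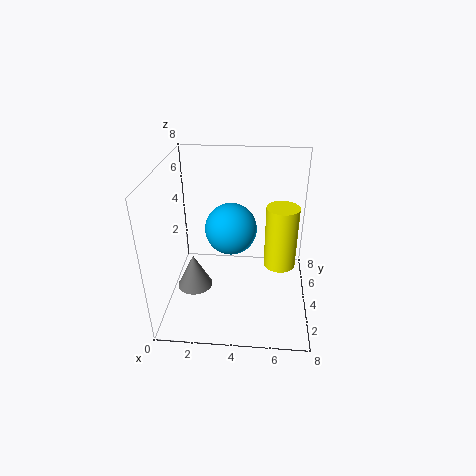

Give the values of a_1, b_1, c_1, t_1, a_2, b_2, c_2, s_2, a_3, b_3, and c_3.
a_1 = 1.5, b_1 = 3.5, c_1 = 1, t_1 = 2, a_2 = 6.5, b_2 = 6, c_2 = 1, s_2 = 1, a_3 = 3.5, b_3 = 5, c_3 = 4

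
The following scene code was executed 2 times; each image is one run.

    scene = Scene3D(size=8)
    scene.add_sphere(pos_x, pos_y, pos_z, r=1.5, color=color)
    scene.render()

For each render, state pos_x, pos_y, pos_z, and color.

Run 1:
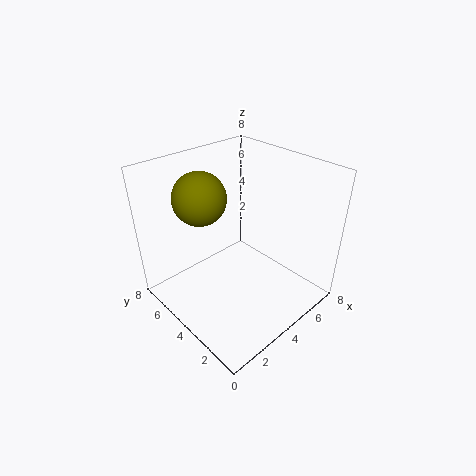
pos_x = 3; pos_y = 6; pos_z = 6; color = 'olive'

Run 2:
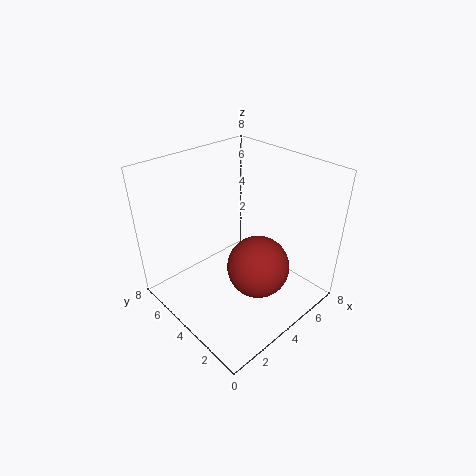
pos_x = 3; pos_y = 1.5; pos_z = 4; color = 'brown'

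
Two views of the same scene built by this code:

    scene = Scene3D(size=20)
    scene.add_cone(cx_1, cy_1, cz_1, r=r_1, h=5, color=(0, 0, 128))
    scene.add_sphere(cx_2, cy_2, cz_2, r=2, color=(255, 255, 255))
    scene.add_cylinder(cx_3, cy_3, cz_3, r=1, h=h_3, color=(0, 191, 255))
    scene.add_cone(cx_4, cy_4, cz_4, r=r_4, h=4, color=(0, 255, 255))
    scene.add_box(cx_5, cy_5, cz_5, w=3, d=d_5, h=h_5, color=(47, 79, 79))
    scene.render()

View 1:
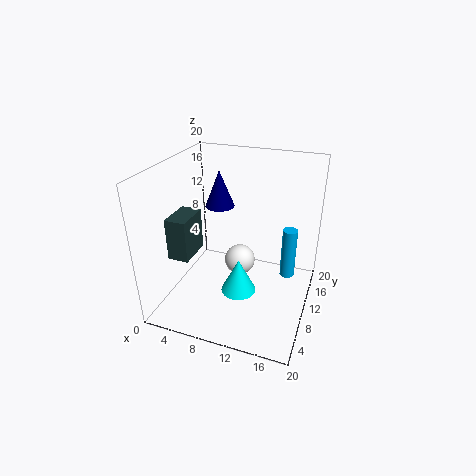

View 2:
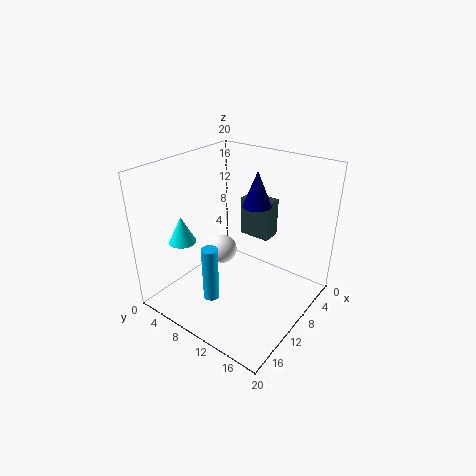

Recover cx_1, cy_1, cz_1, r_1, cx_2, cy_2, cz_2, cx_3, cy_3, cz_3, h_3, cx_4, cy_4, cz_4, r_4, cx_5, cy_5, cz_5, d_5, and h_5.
cx_1 = 7; cy_1 = 11; cz_1 = 14; r_1 = 2; cx_2 = 11; cy_2 = 8; cz_2 = 8; cx_3 = 17; cy_3 = 11; cz_3 = 5; h_3 = 7; cx_4 = 13; cy_4 = 2; cz_4 = 8; r_4 = 2; cx_5 = 1; cy_5 = 6; cz_5 = 7; d_5 = 5; h_5 = 6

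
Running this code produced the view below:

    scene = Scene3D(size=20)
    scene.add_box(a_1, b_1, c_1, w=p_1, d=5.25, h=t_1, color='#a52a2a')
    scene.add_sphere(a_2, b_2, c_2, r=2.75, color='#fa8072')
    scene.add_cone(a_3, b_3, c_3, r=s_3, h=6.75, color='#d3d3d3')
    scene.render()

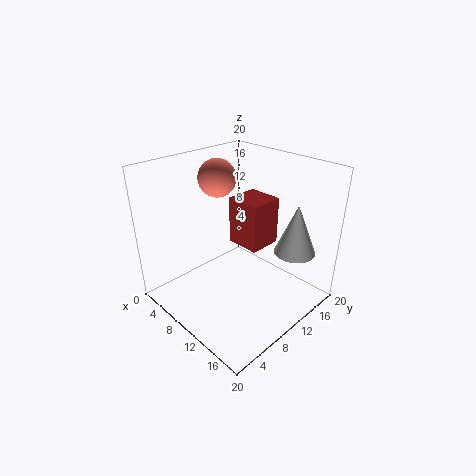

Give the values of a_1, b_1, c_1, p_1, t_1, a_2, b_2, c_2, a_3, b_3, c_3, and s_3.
a_1 = 4.25, b_1 = 13.75, c_1 = 5.75, p_1 = 5.5, t_1 = 7.5, a_2 = 4.5, b_2 = 11.25, c_2 = 17, a_3 = 16.75, b_3 = 14, c_3 = 9, s_3 = 2.75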